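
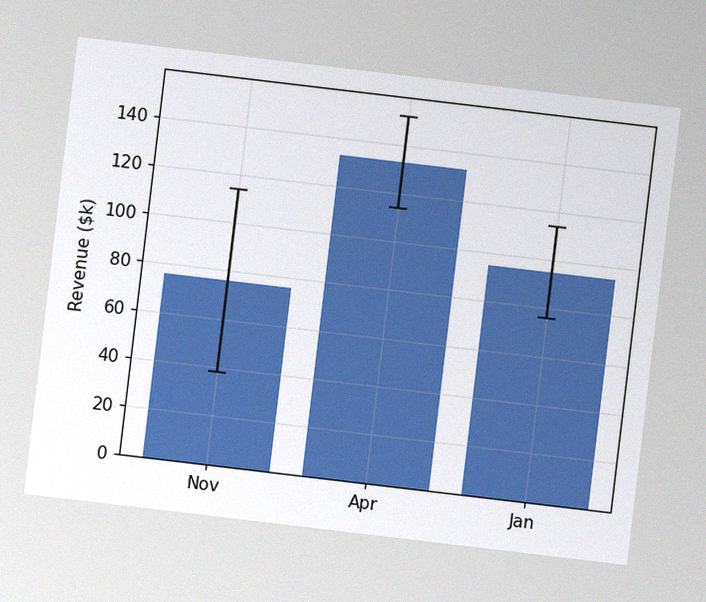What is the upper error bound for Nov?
The chart is tilted about 7° clockwise, with some photo noise. The Nov bar's upper whisker reaches $114k.

$114k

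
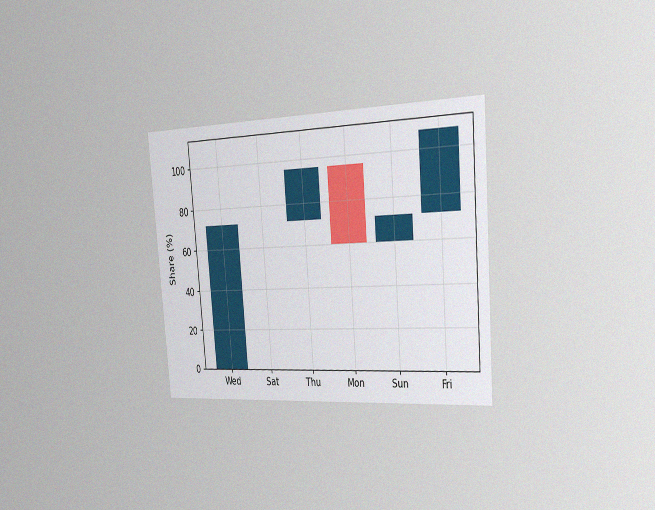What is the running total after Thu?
The chart is tilted about 5° counter-clockwise and viewed slightly from the right, with some photo noise. After Thu the running total reaches 96%.

96%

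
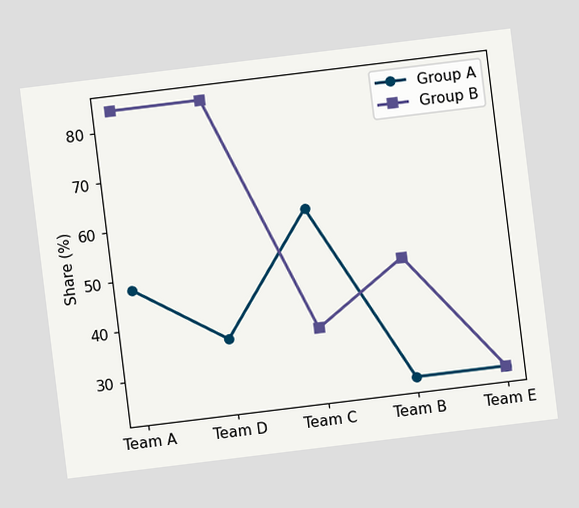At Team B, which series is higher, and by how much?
Group B, by 24%

The chart is tilted about 7° counter-clockwise. At Team B, Group B sits above the other line by 24%.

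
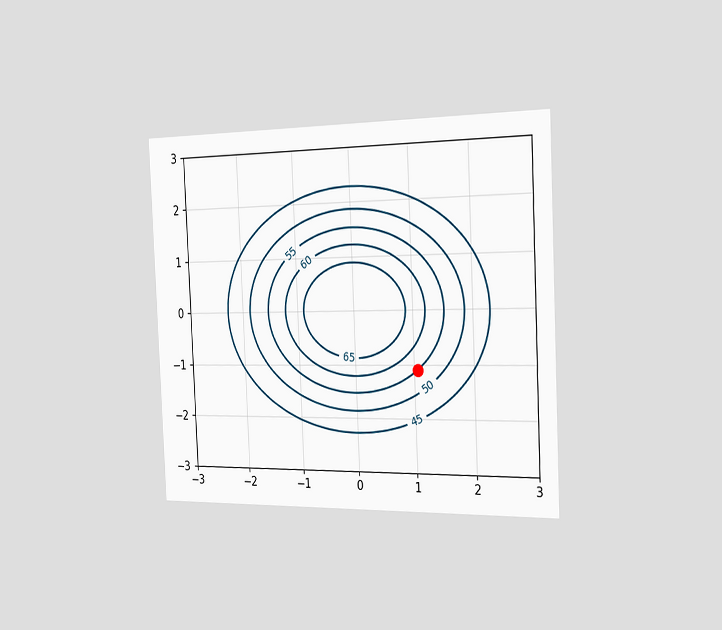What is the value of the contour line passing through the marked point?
55

The chart is tilted about 3° counter-clockwise and viewed slightly from the right. The marked point sits on the contour labelled 55.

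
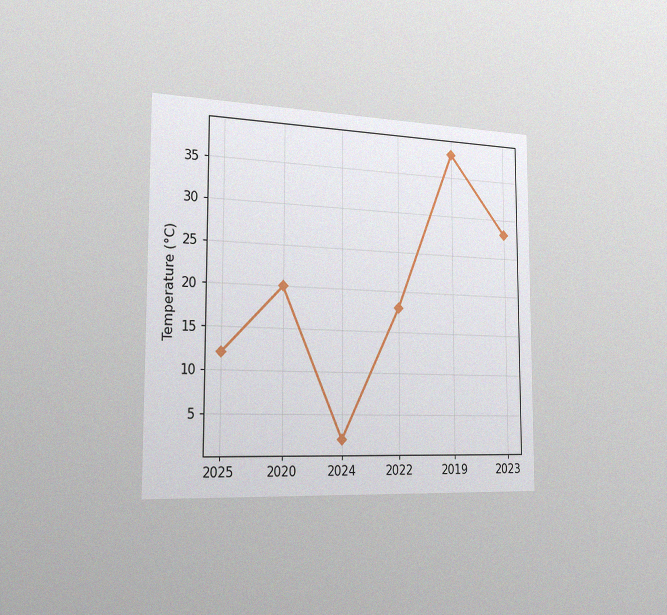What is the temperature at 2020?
20°C

The chart is viewed slightly from the left, with some photo noise. At 2020, the line is at 20°C.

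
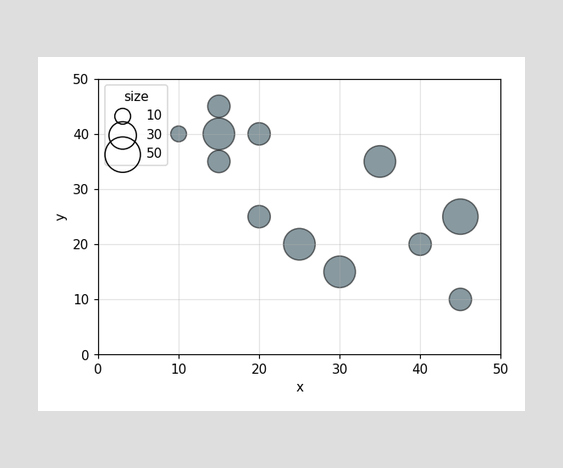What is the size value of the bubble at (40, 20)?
Matching the bubble at (40, 20) against the size legend gives 20.

20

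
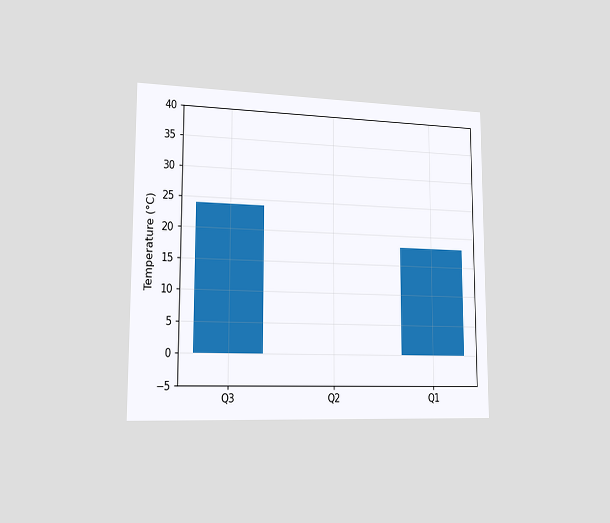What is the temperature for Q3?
The chart is viewed slightly from the left. Reading along the chart's y-axis, the Q3 bar reaches 24°C.

24°C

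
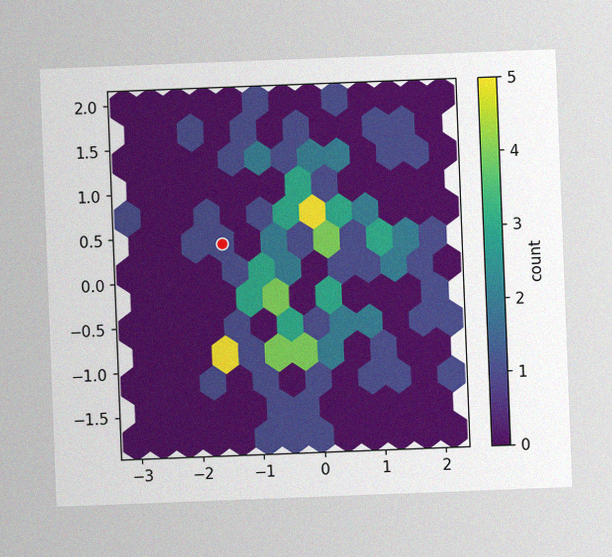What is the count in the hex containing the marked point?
1

The chart is tilted about 2° counter-clockwise, with some photo noise. The marked hex reads 1 on the colorbar.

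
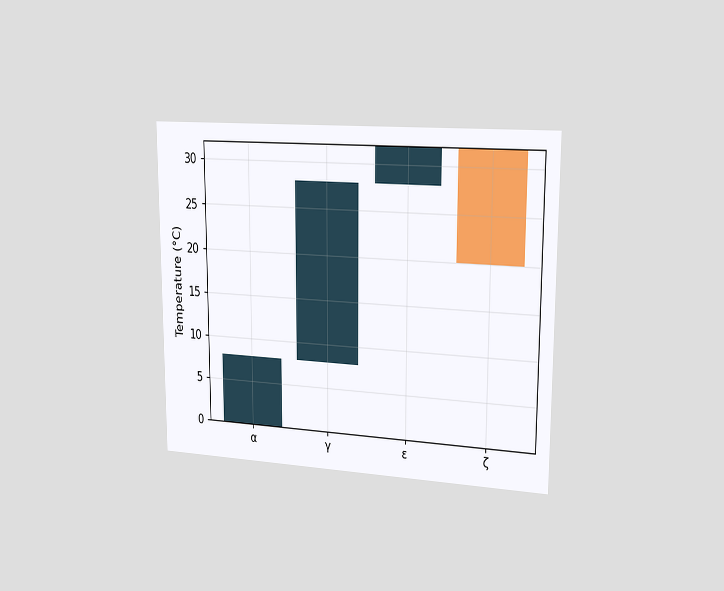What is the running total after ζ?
The chart is viewed slightly from the right. After ζ the running total reaches 20°C.

20°C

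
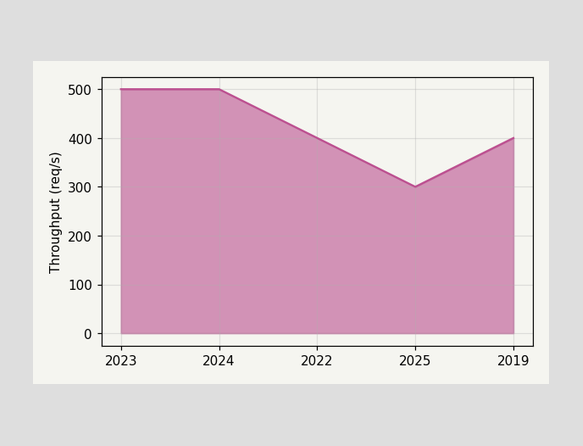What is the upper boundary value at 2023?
At 2023 the upper boundary is at 500req/s.

500req/s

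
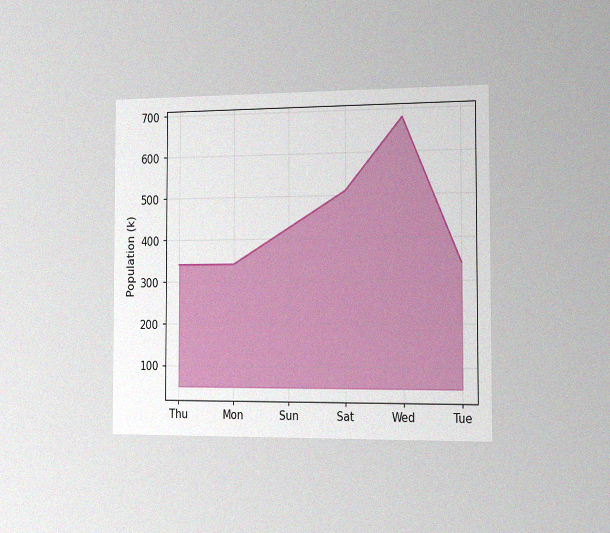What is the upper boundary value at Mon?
The chart is viewed slightly from the right, with some photo noise. At Mon the upper boundary is at 340k.

340k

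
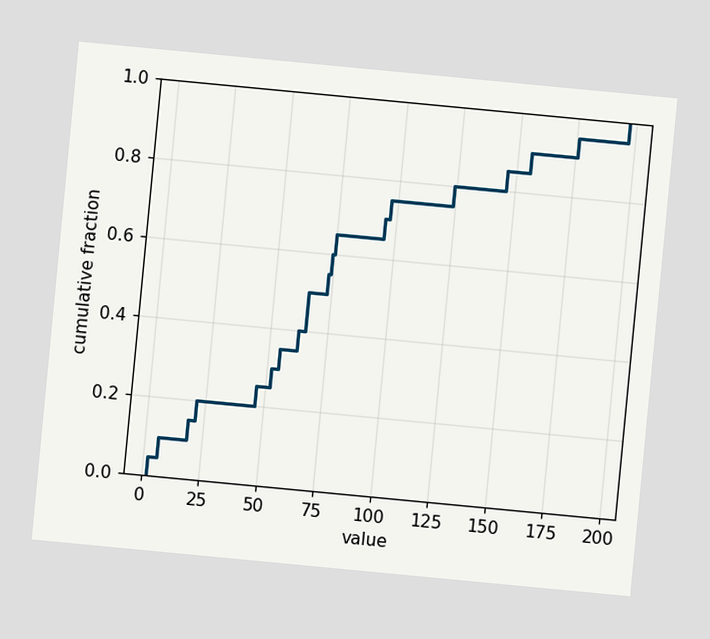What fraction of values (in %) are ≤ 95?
70%

The chart is tilted about 5° clockwise. At x=95 the ECDF step is at 70%.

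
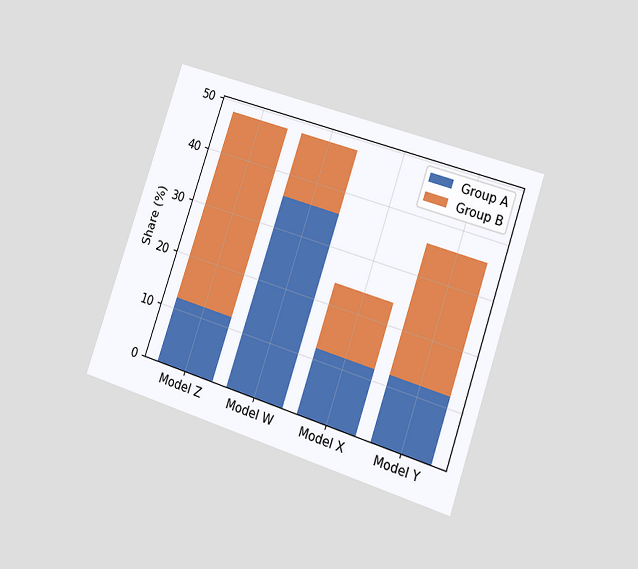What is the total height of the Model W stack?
48%

The chart is tilted about 19° clockwise and viewed slightly from the right. The Model W stack's top reaches 48% on the y-axis.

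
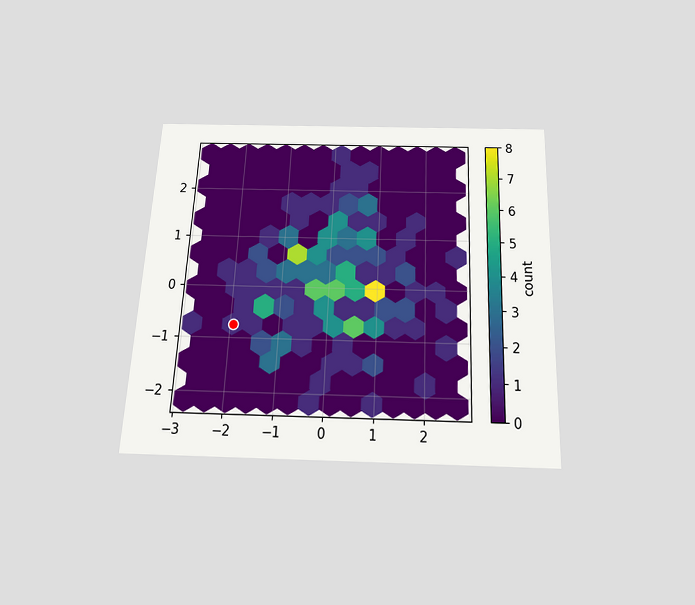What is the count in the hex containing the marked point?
1

The chart is tilted about 3° clockwise and viewed slightly from below. The marked hex reads 1 on the colorbar.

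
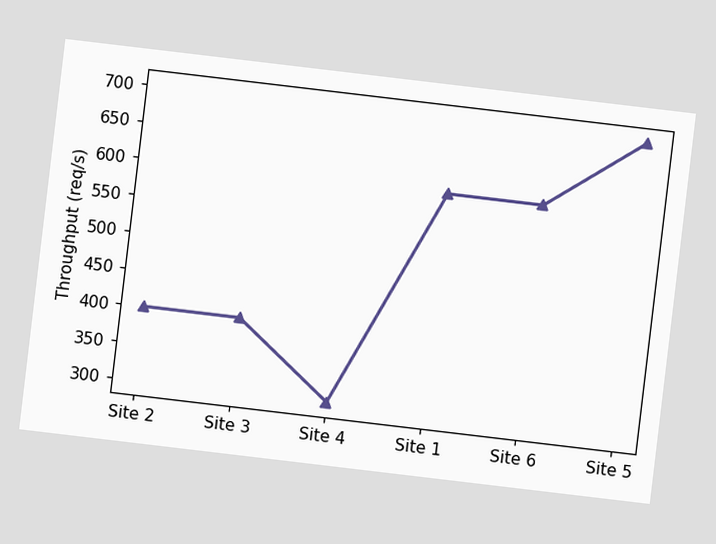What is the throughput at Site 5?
The chart is tilted about 7° clockwise. At Site 5, the line is at 700req/s.

700req/s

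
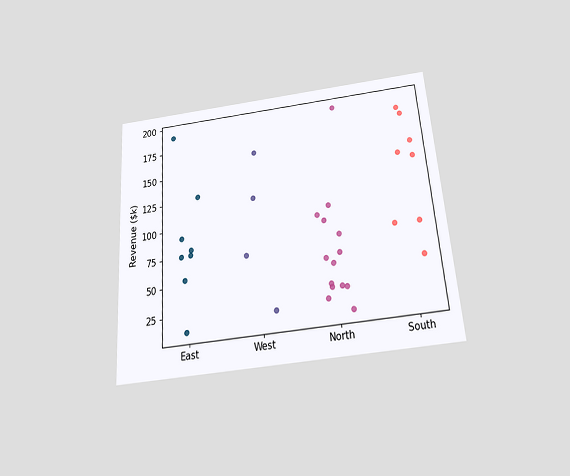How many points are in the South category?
The chart is tilted about 4° counter-clockwise and viewed slightly from below. Counting the markers in the South column gives 8.

8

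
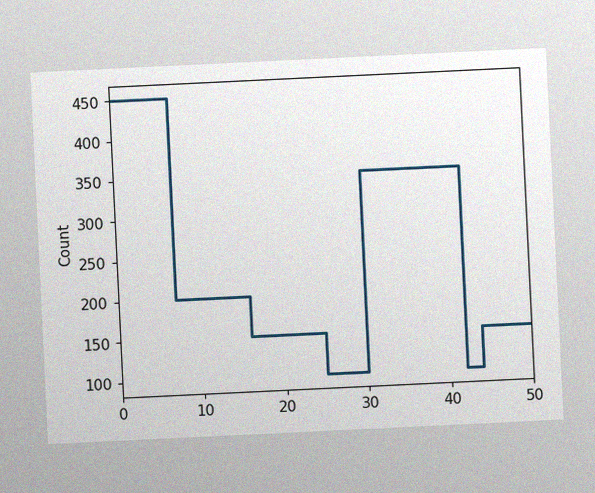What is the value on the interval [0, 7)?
450

The chart is tilted about 3° counter-clockwise, with some photo noise. On [0, 7) the step sits at 450.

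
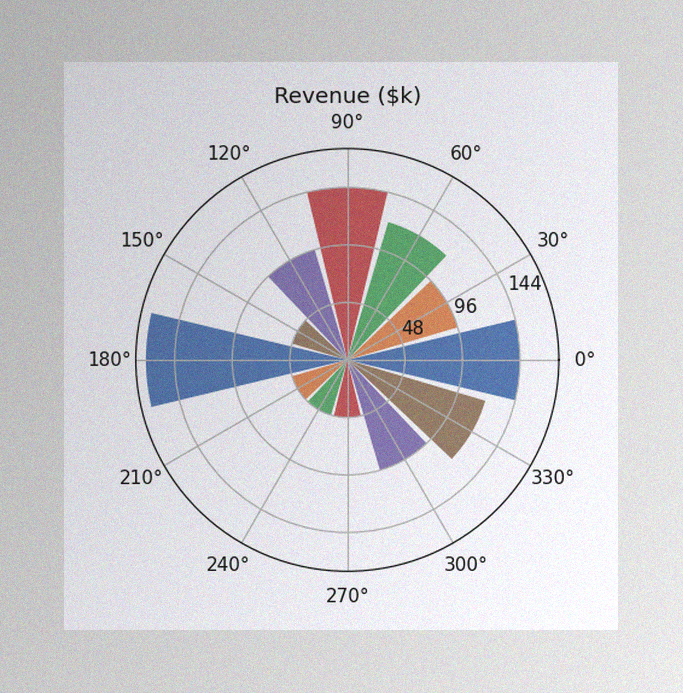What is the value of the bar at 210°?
$48k

The image has some photo noise and uneven lighting. The bar at 210° reaches $48k on the radial axis.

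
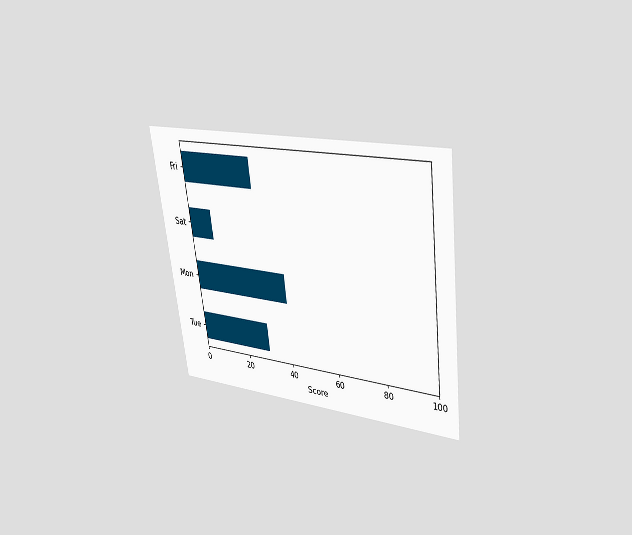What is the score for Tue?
30

The chart is tilted about 7° counter-clockwise and viewed at a slight angle. Reading along the chart's x-axis, the Tue bar reaches 30.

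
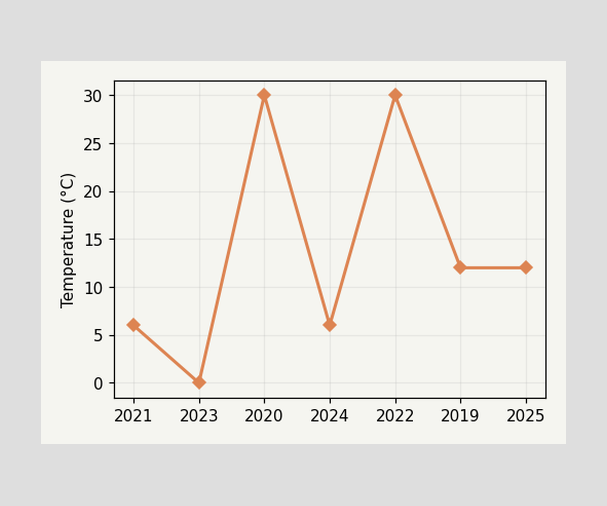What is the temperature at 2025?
At 2025, the line is at 12°C.

12°C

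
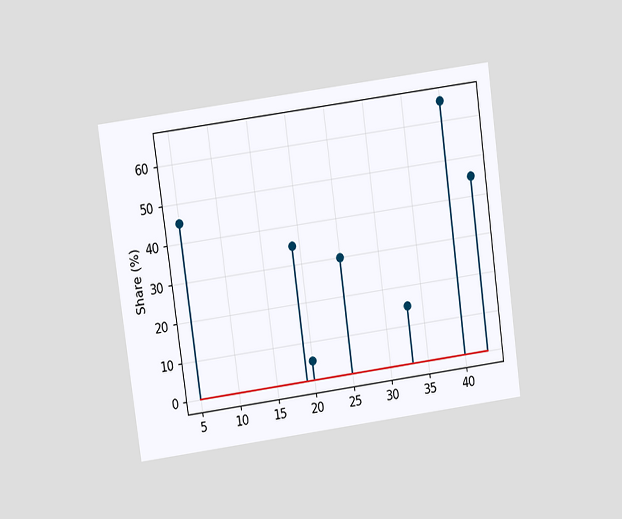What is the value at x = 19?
35%

The chart is tilted about 8° counter-clockwise and viewed at a slight angle. The stem at x=19 reaches 35%.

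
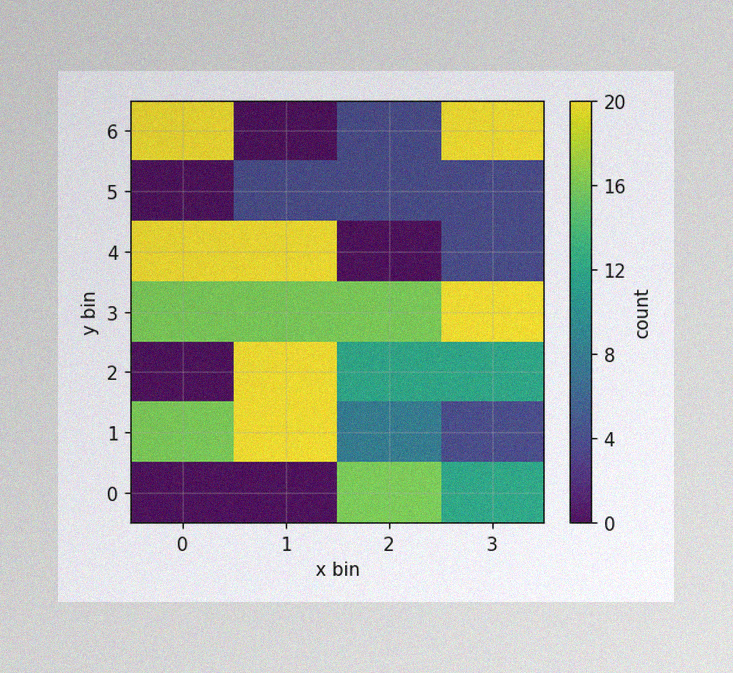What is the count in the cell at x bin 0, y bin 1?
The image has some photo noise and uneven lighting. Matching the cell (0, 1) against the colorbar gives 16.

16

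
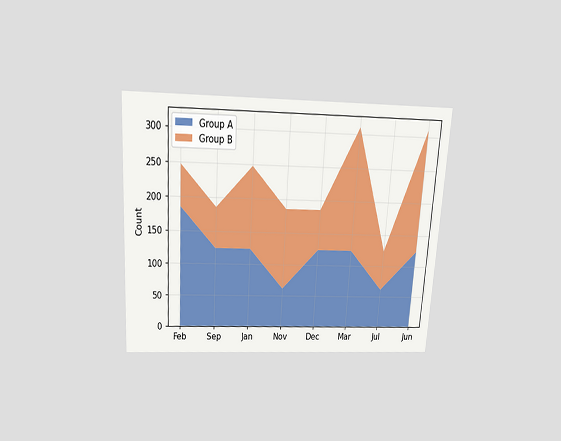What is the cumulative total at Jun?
310

The chart is tilted about 3° clockwise and viewed slightly from above. The stacked total at Jun reaches 310.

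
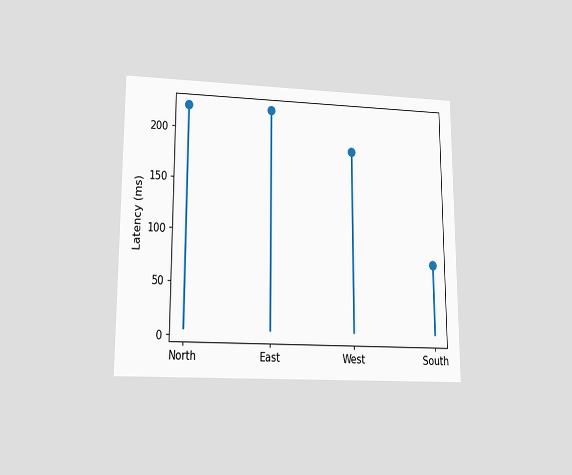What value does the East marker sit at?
The chart is viewed at a slight angle. The East marker sits at 222ms.

222ms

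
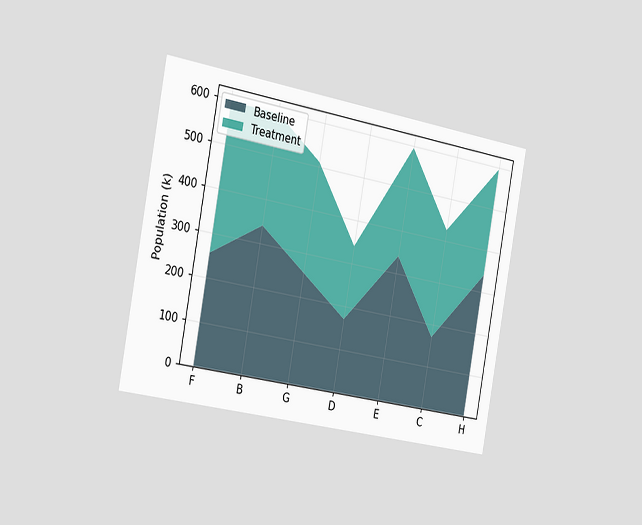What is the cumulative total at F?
595k

The chart is tilted about 10° clockwise and viewed slightly from the left. The stacked total at F reaches 595k.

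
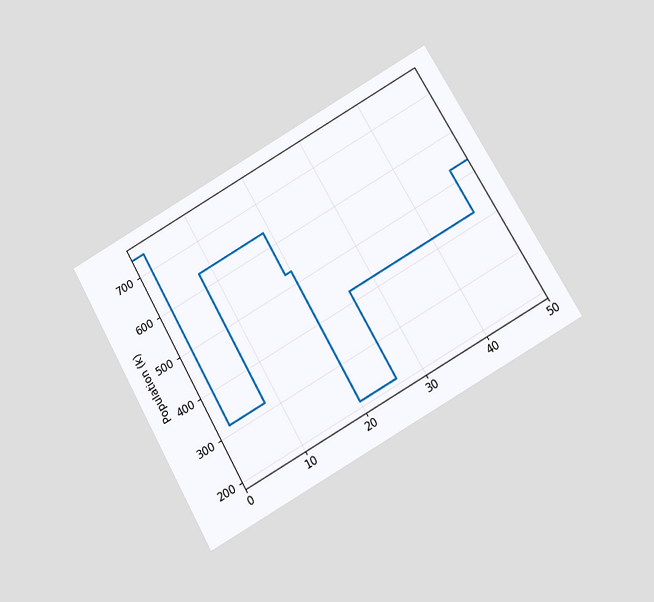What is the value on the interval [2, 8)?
318k

The chart is tilted about 29° counter-clockwise and viewed slightly from below. On [2, 8) the step sits at 318k.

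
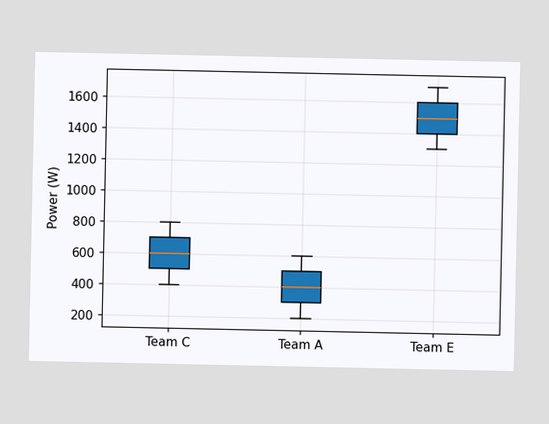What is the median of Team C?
The median line in the Team C box sits at 600W.

600W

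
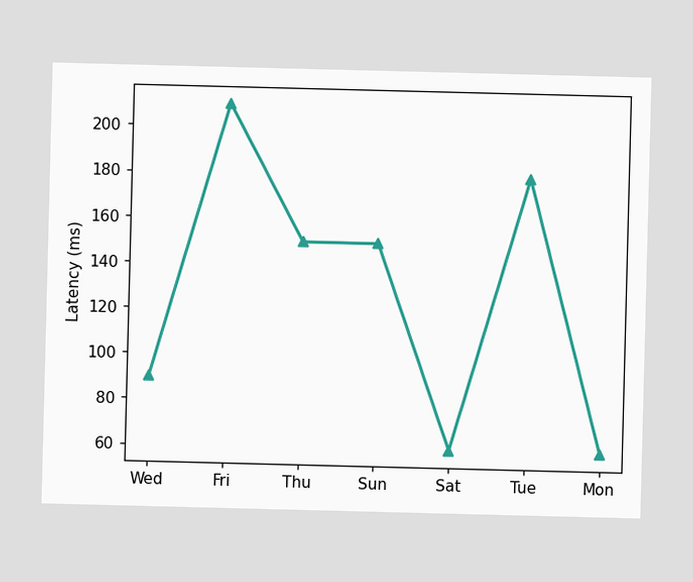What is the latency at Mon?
60ms

At Mon, the line is at 60ms.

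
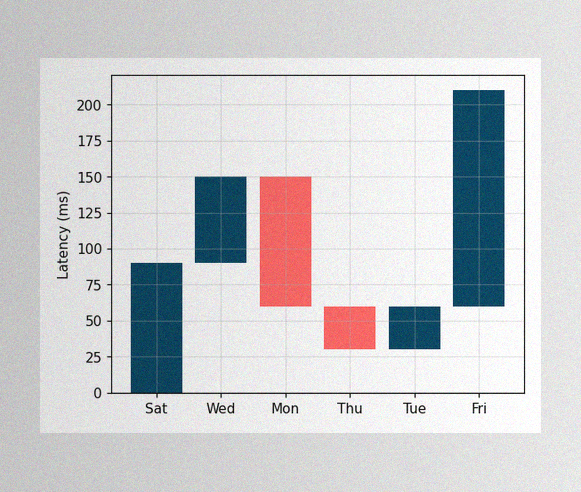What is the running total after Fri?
The image has some photo noise and uneven lighting. After Fri the running total reaches 210ms.

210ms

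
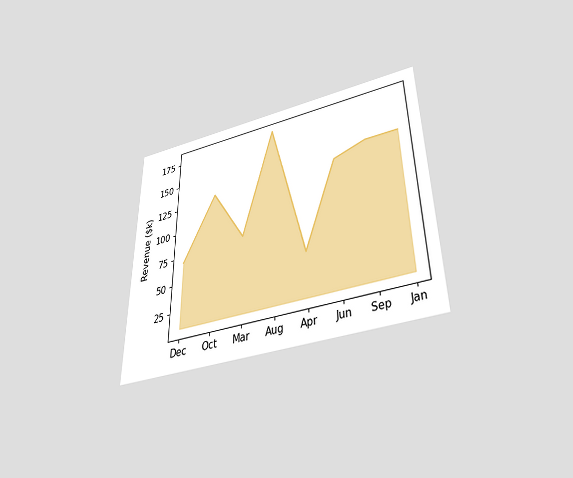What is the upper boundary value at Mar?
$80k

The chart is viewed slightly from below. At Mar the upper boundary is at $80k.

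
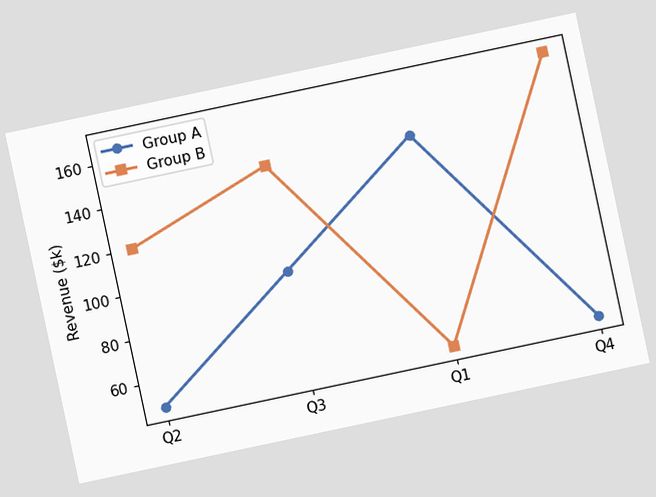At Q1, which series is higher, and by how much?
The chart is tilted about 12° counter-clockwise. At Q1, Group A sits above the other line by $96k.

Group A, by $96k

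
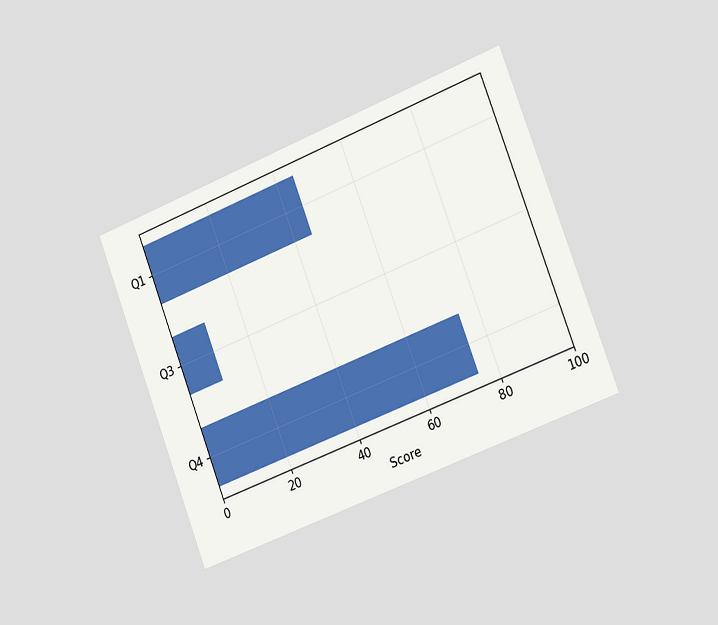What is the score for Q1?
The chart is tilted about 21° counter-clockwise and viewed slightly from the right. Reading along the chart's x-axis, the Q1 bar reaches 45.

45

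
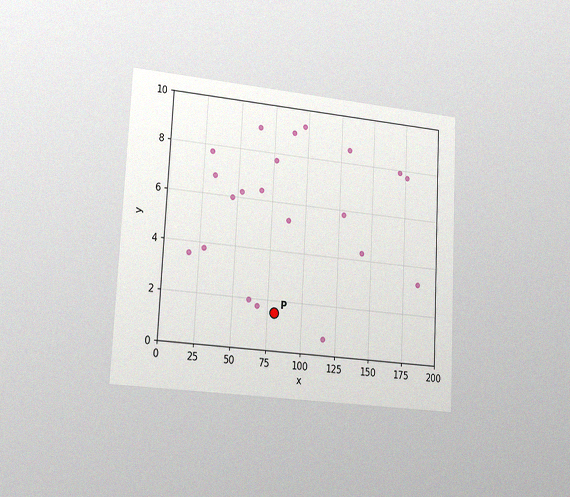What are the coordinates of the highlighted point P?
The chart is tilted about 3° clockwise and viewed slightly from the left, with some photo noise. Following the gridlines from P to each axis, P sits at (80, 1.5).

(80, 1.5)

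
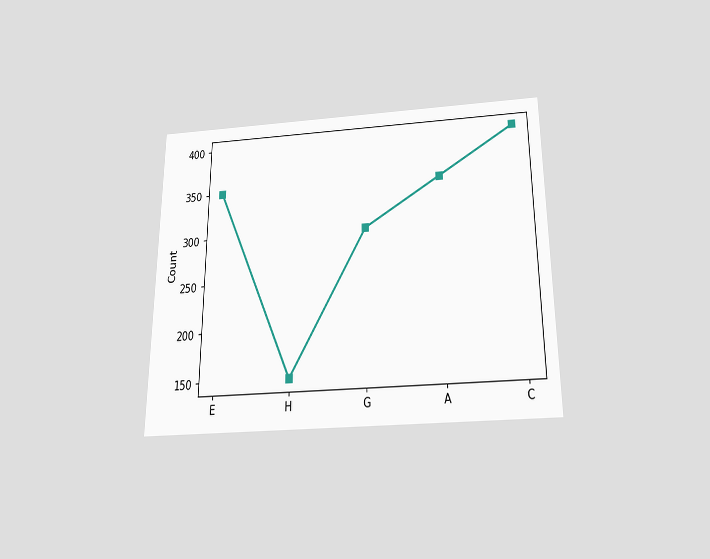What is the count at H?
The chart is viewed slightly from below. At H, the line is at 150.

150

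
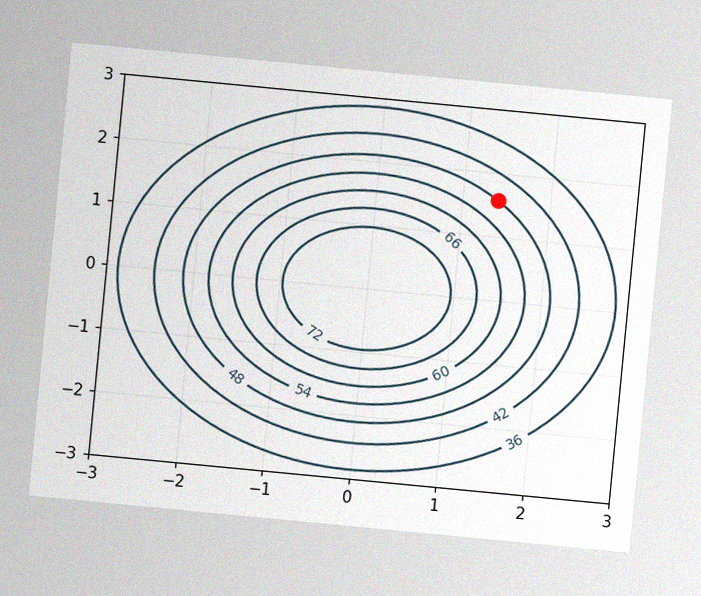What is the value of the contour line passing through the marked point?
48

The chart is tilted about 5° clockwise, with some photo noise. The marked point sits on the contour labelled 48.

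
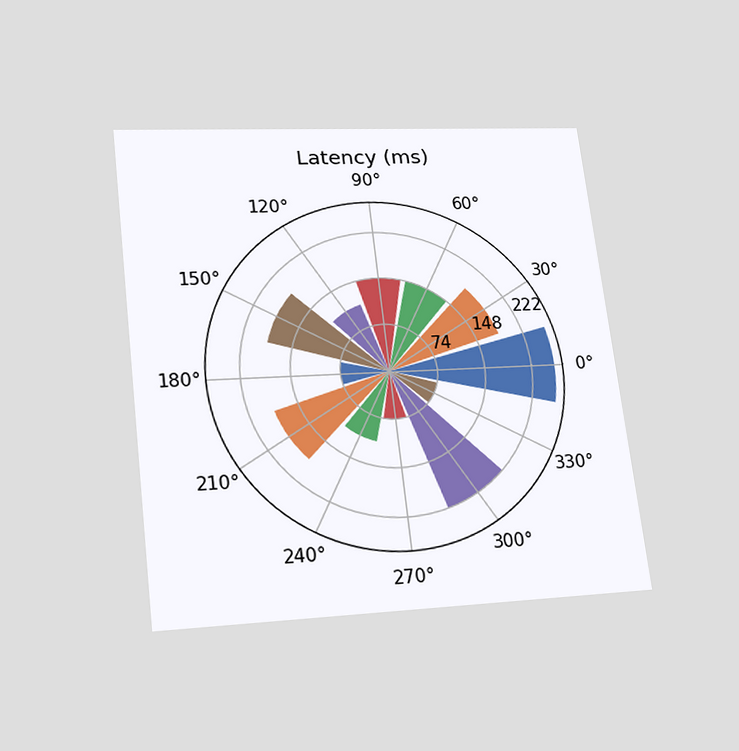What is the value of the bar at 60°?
The chart is tilted about 7° counter-clockwise and viewed slightly from below. The bar at 60° reaches 148ms on the radial axis.

148ms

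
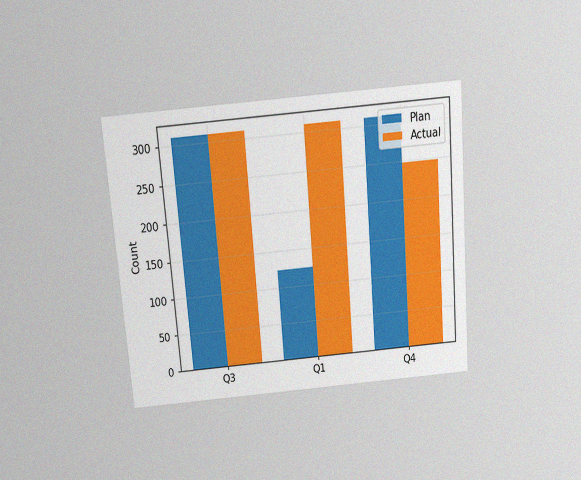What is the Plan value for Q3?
310

The chart is tilted about 5° counter-clockwise and viewed slightly from above, with some photo noise. The Plan bar at Q3 reaches 310 on the y-axis.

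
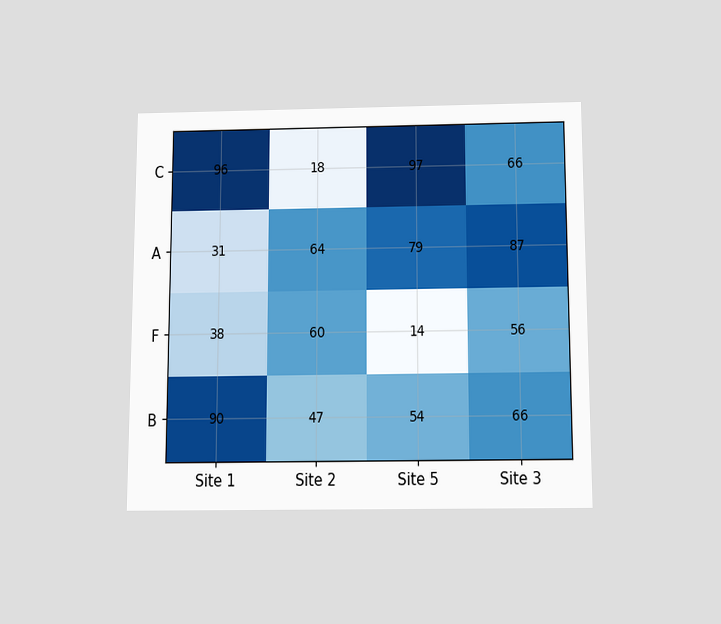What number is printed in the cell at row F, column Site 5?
The chart is viewed slightly from below. The (F, Site 5) cell reads 14.

14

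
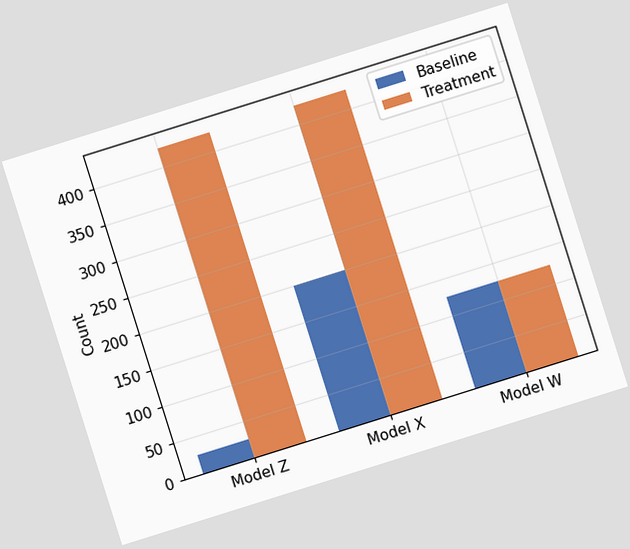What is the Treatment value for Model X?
425

The chart is tilted about 17° counter-clockwise. The Treatment bar at Model X reaches 425 on the y-axis.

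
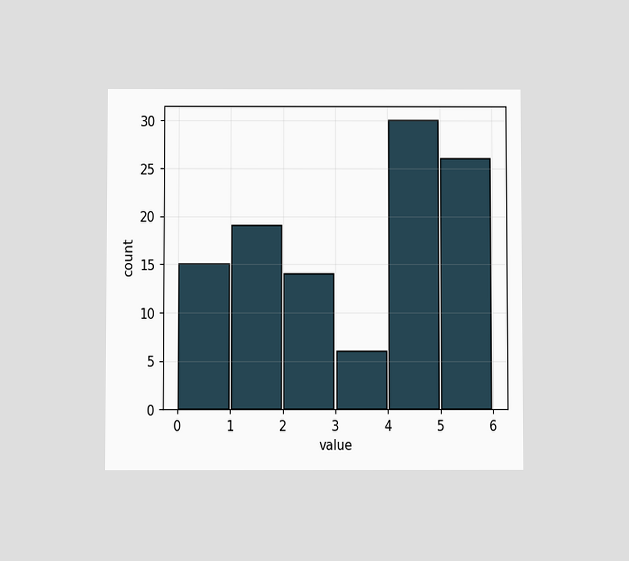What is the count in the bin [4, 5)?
30

The chart is viewed slightly from below. The [4, 5) bin has height 30.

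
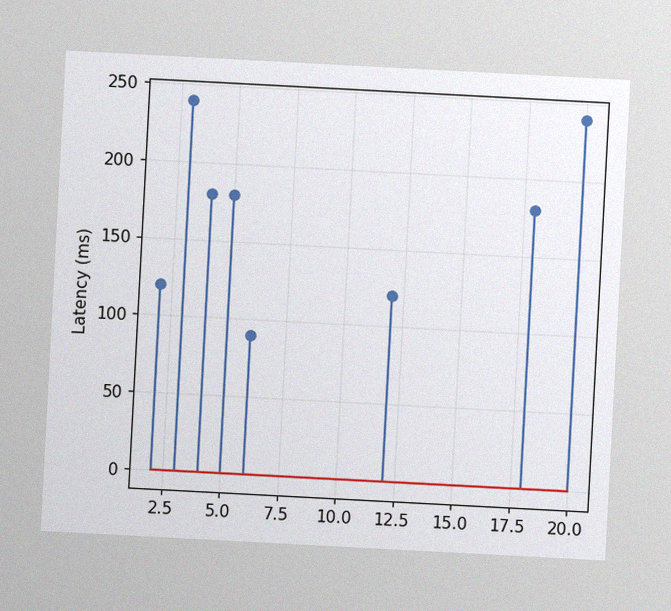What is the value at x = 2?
120ms

The chart is tilted about 3° clockwise, with some photo noise. The stem at x=2 reaches 120ms.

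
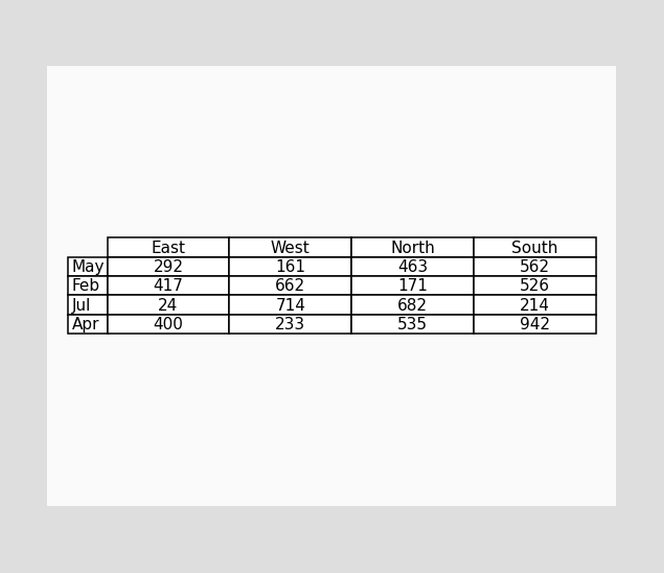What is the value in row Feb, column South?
526

The (Feb, South) cell reads 526.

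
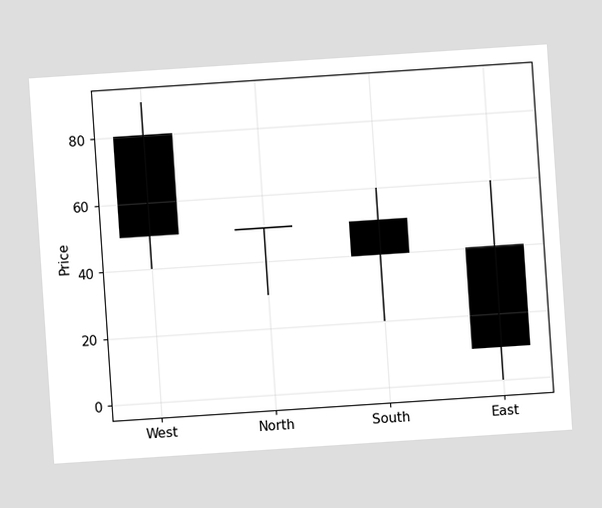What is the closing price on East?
The chart is tilted about 4° counter-clockwise. The East candle closes at 10.

10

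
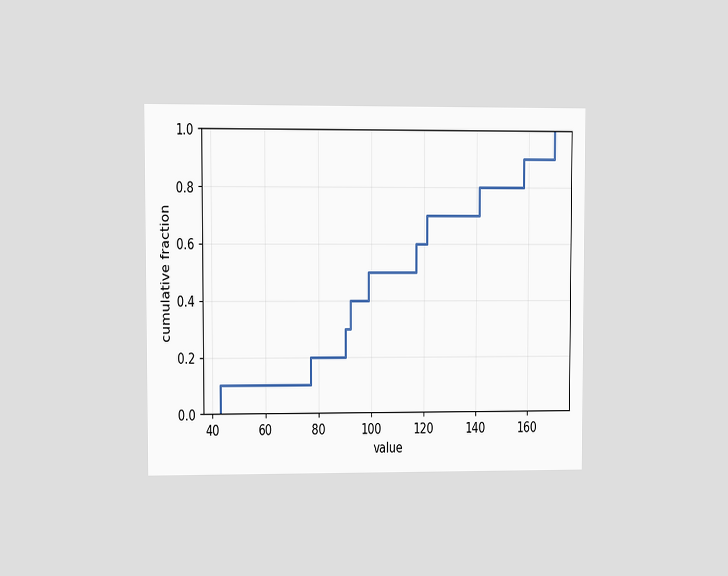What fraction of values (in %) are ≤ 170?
100%

The chart is viewed at a slight angle. At x=170 the ECDF step is at 100%.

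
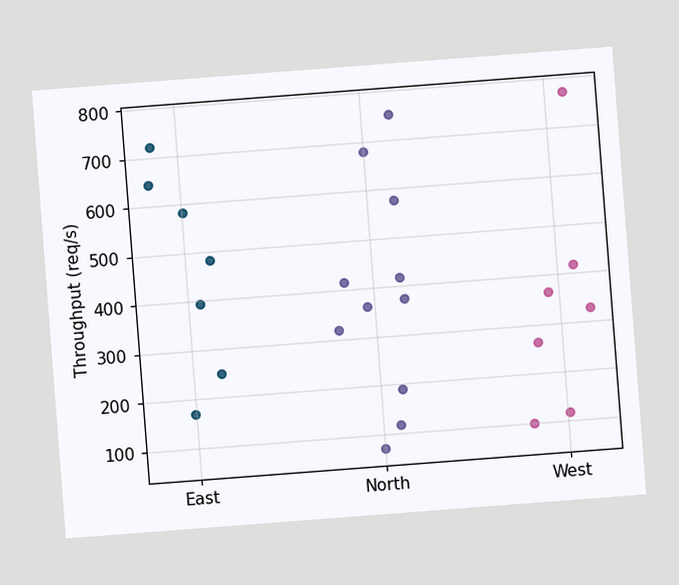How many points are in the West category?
The chart is tilted about 4° counter-clockwise. Counting the markers in the West column gives 7.

7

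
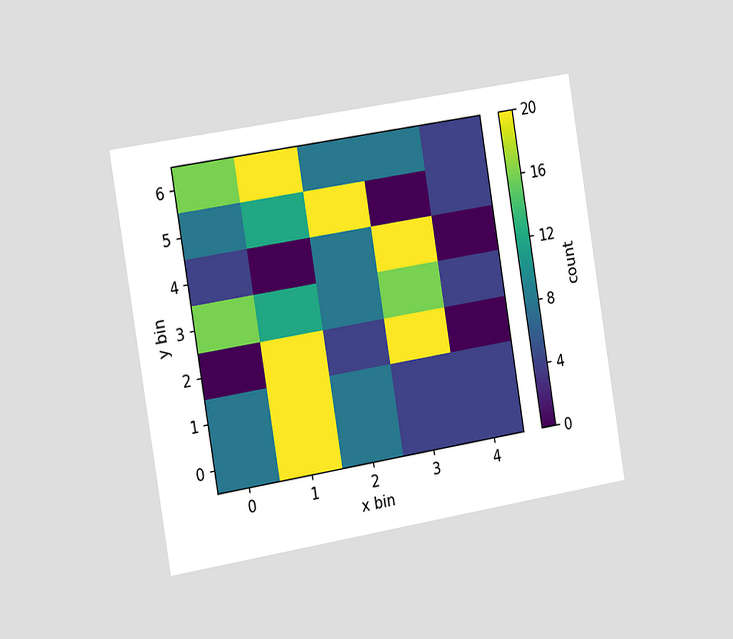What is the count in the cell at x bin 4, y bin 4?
The chart is tilted about 9° counter-clockwise and viewed slightly from the left. Matching the cell (4, 4) against the colorbar gives 0.

0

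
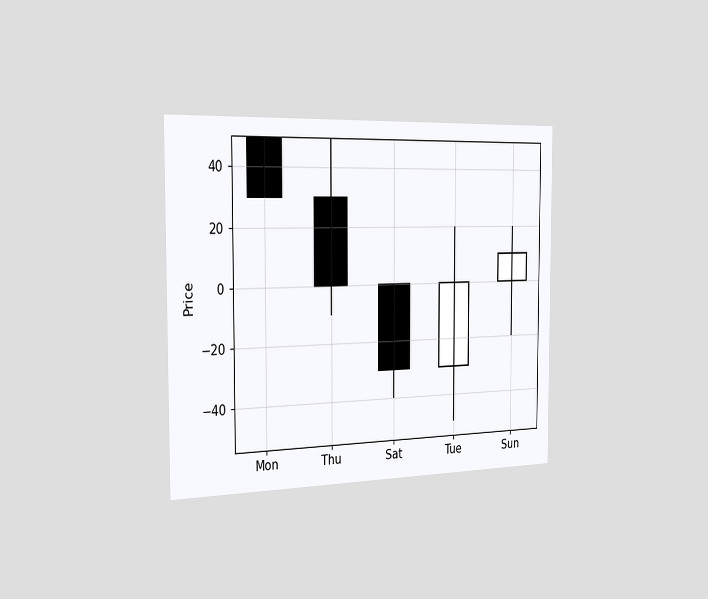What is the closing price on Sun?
The chart is viewed slightly from the left. The Sun candle closes at 10.

10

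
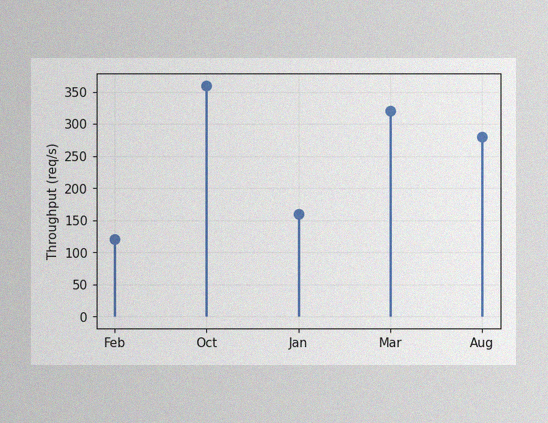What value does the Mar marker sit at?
The image has some photo noise and uneven lighting. The Mar marker sits at 320req/s.

320req/s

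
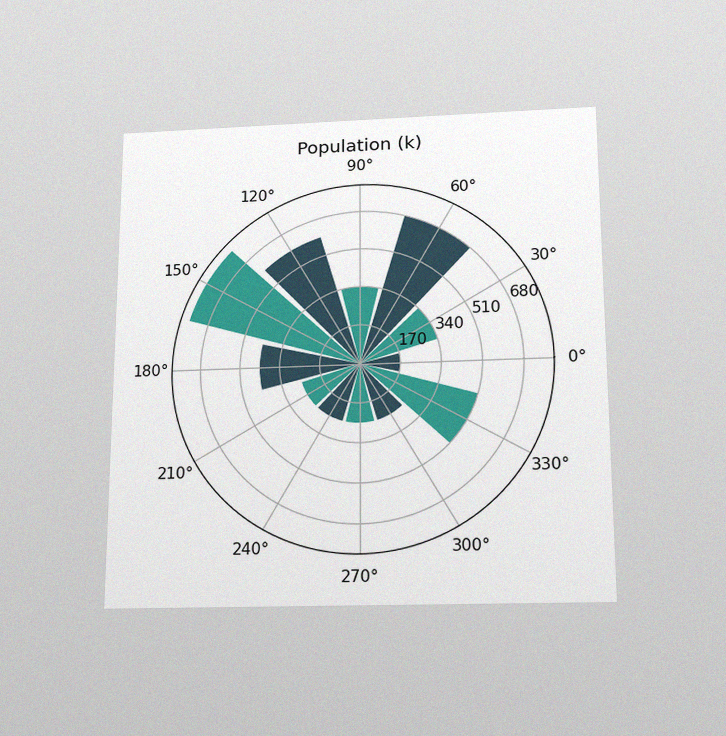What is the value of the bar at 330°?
510k

The chart is viewed slightly from below, with some photo noise. The bar at 330° reaches 510k on the radial axis.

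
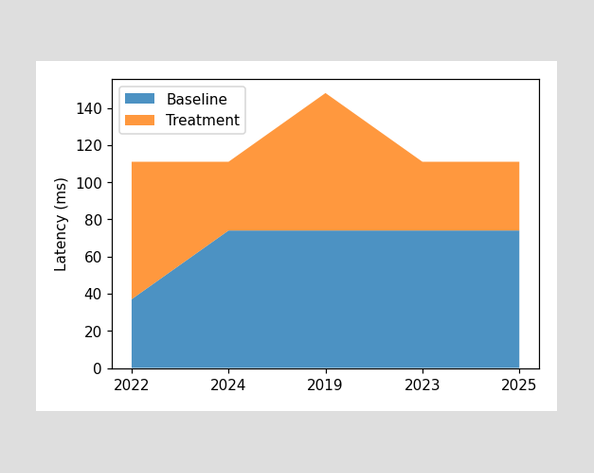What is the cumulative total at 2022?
111ms

The stacked total at 2022 reaches 111ms.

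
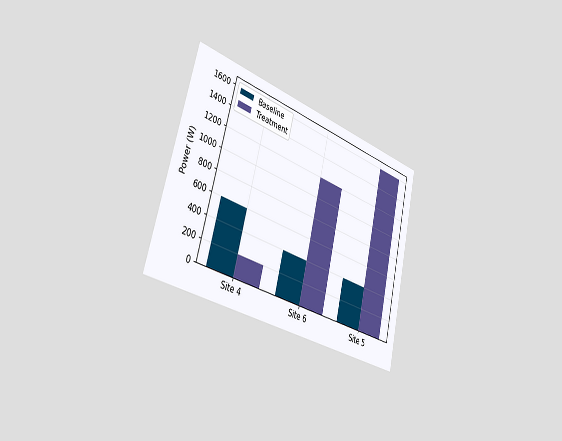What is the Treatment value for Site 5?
1600W

The chart is tilted about 14° clockwise and viewed slightly from the left. The Treatment bar at Site 5 reaches 1600W on the y-axis.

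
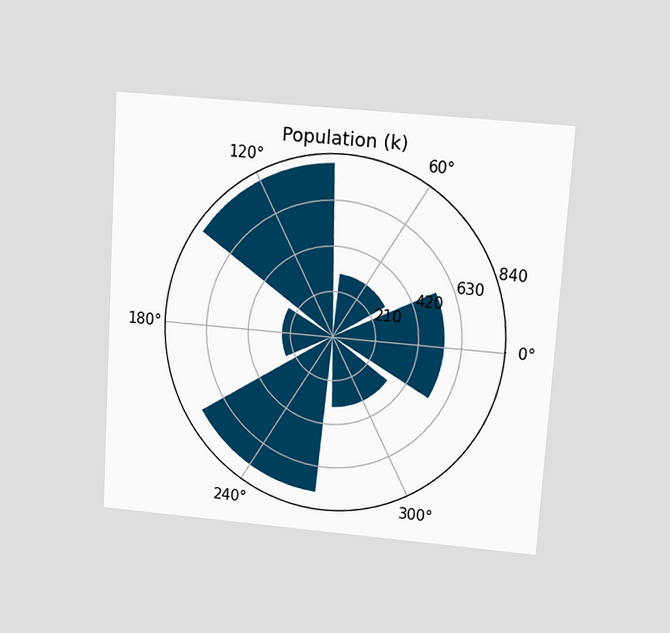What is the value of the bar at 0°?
546k

The chart is tilted about 4° clockwise and viewed slightly from above. The bar at 0° reaches 546k on the radial axis.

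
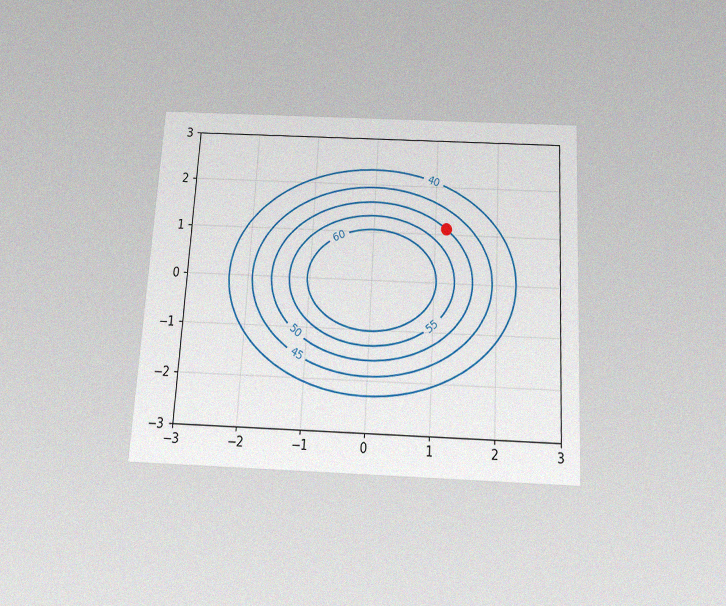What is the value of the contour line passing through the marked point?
The chart is tilted about 3° clockwise and viewed slightly from below, with some photo noise. The marked point sits on the contour labelled 50.

50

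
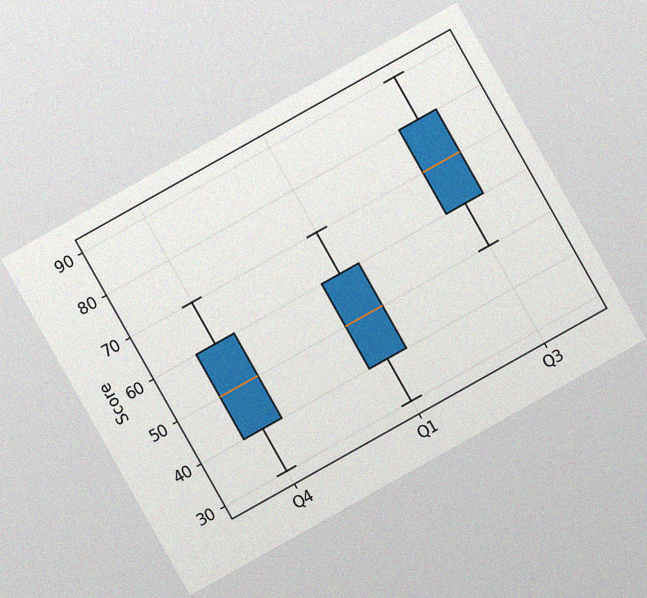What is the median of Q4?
The chart is tilted about 29° counter-clockwise, with some photo noise. The median line in the Q4 box sits at 50.

50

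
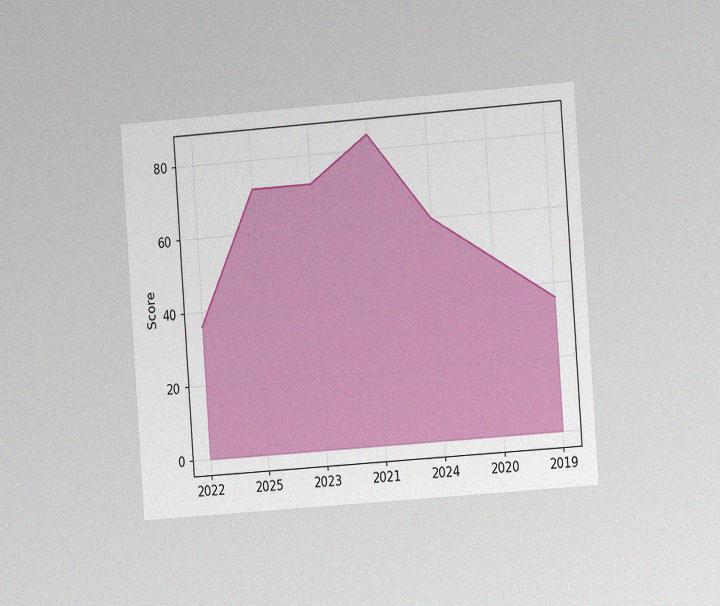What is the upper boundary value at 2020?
The chart is tilted about 4° counter-clockwise and viewed slightly from the right, with some photo noise. At 2020 the upper boundary is at 48.

48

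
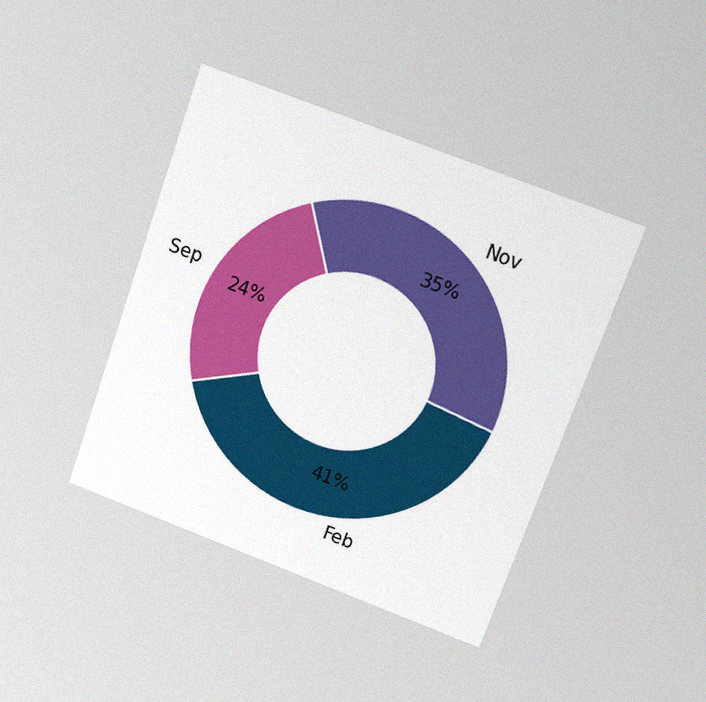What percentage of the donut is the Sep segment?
24%

The chart is tilted about 19° clockwise and viewed at a slight angle, with some photo noise. The Sep segment takes up 24% of the ring.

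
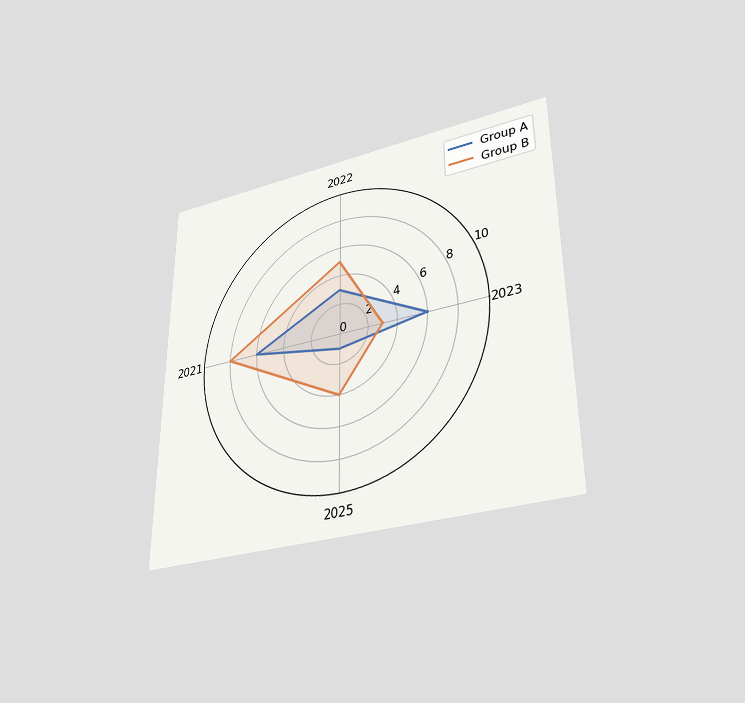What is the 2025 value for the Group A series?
1

The chart is viewed slightly from below. On the 2025 axis, Group A reaches 1.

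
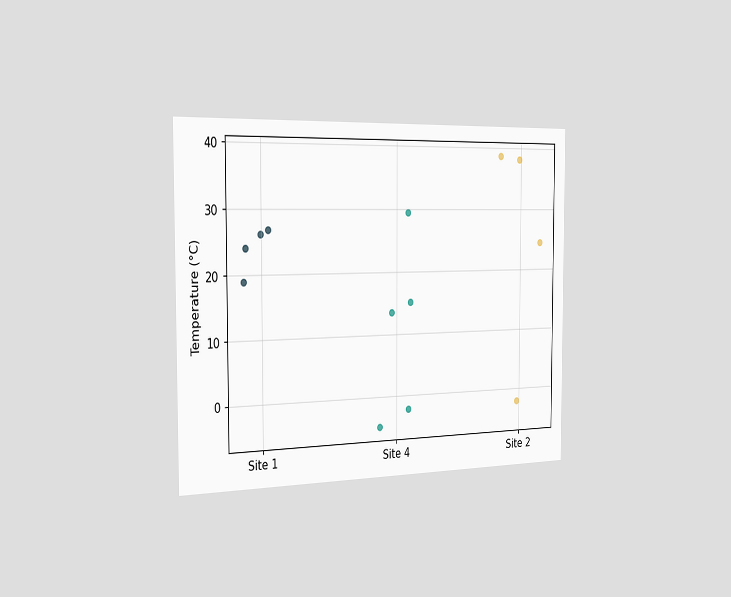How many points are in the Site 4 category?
5

The chart is viewed slightly from the left. Counting the markers in the Site 4 column gives 5.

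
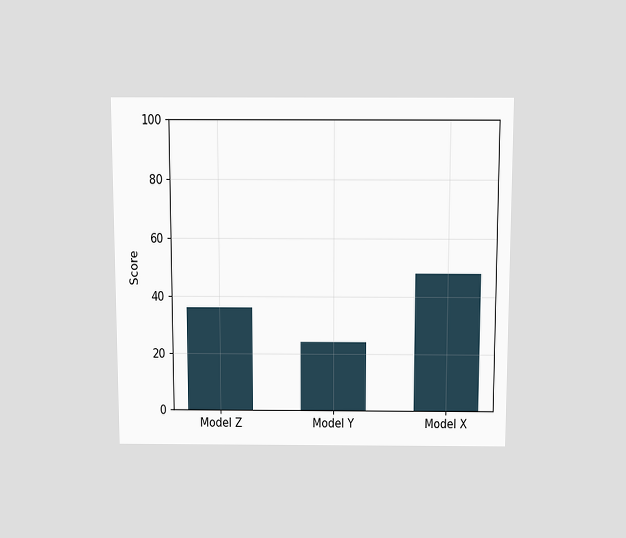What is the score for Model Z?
The chart is viewed slightly from above. Reading along the chart's y-axis, the Model Z bar reaches 36.

36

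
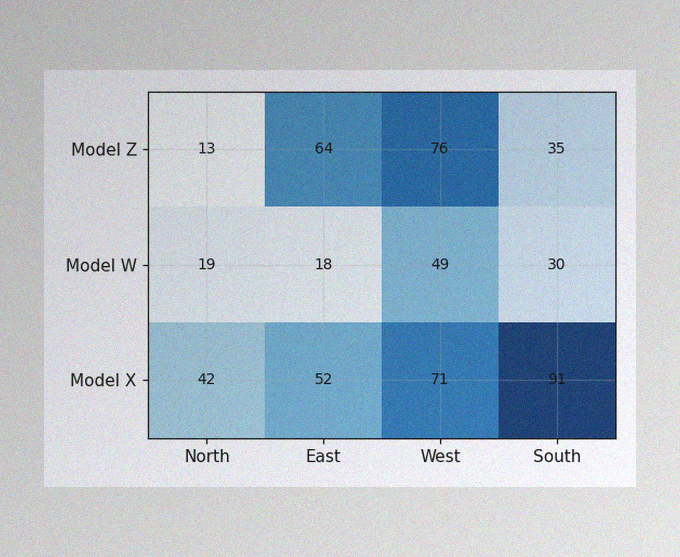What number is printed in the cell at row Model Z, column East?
The image has some photo noise and uneven lighting. The (Model Z, East) cell reads 64.

64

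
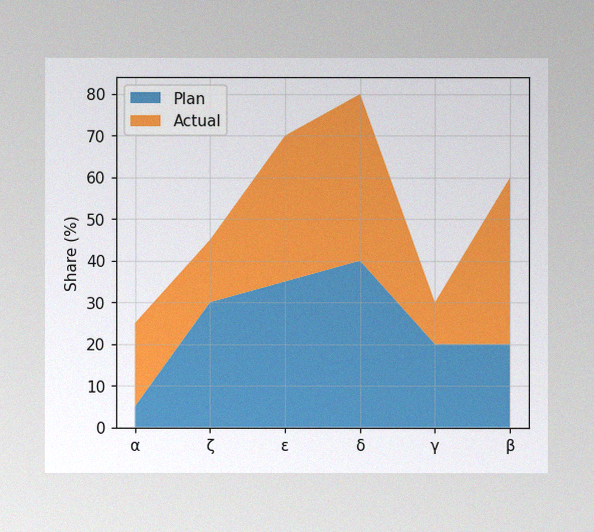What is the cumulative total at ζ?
45%

The image has some photo noise and uneven lighting. The stacked total at ζ reaches 45%.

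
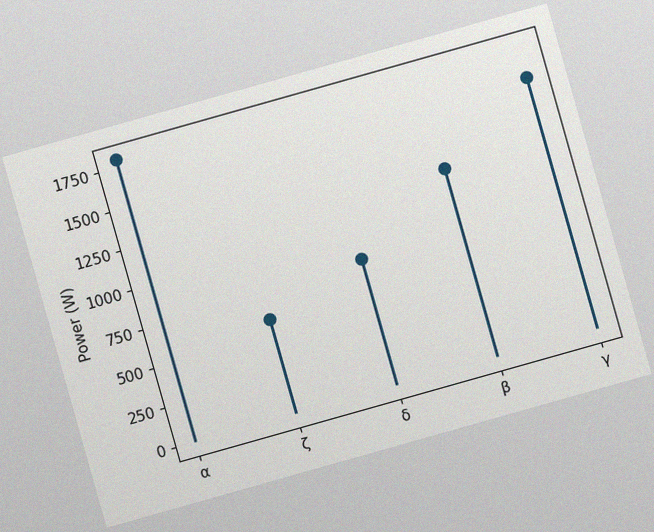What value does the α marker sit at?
The chart is tilted about 16° counter-clockwise, with some photo noise. The α marker sits at 1800W.

1800W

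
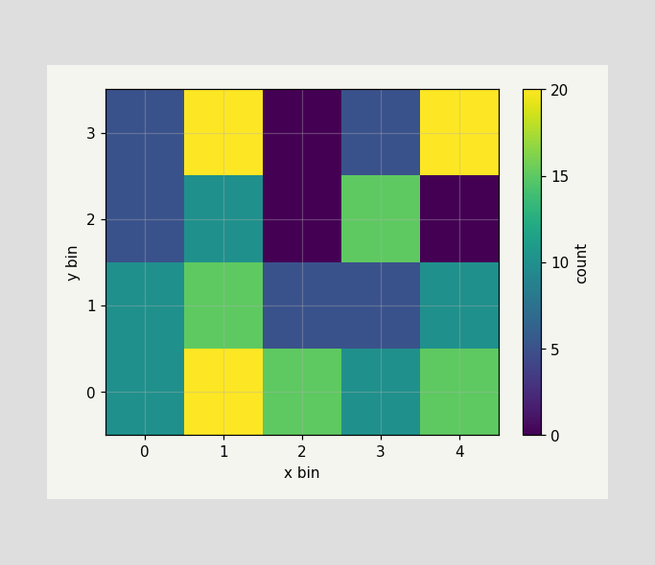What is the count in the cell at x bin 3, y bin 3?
Matching the cell (3, 3) against the colorbar gives 5.

5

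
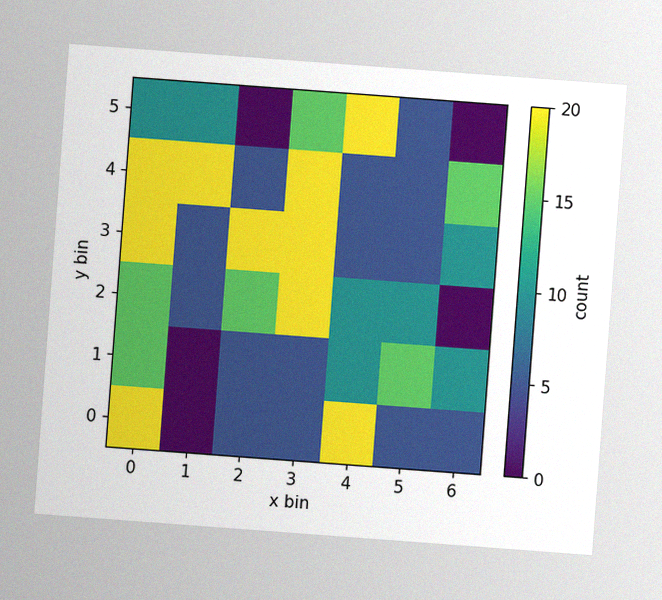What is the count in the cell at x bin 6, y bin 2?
0

The chart is tilted about 4° clockwise, with some photo noise. Matching the cell (6, 2) against the colorbar gives 0.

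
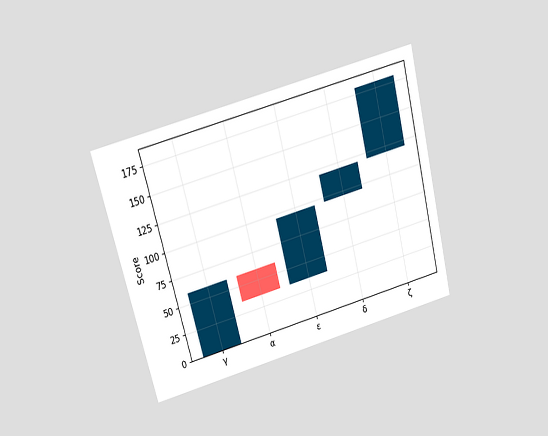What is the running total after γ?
The chart is tilted about 15° counter-clockwise and viewed at a slight angle. After γ the running total reaches 60.

60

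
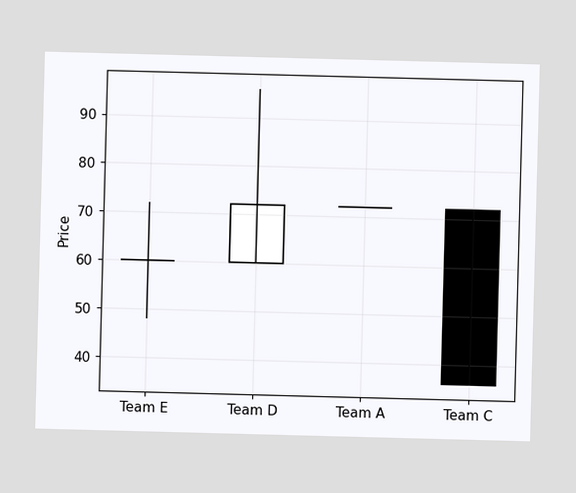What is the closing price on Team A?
The Team A candle closes at 72.

72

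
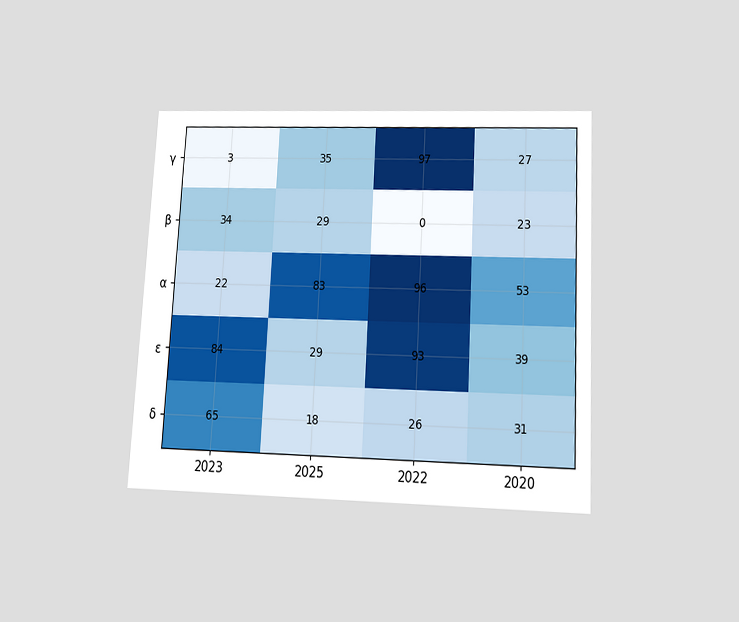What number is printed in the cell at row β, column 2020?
23

The chart is tilted about 3° clockwise and viewed slightly from below. The (β, 2020) cell reads 23.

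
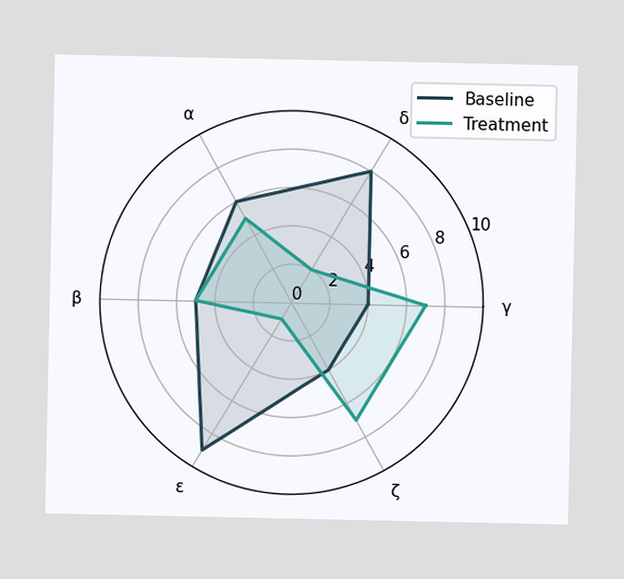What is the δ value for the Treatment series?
On the δ axis, Treatment reaches 2.

2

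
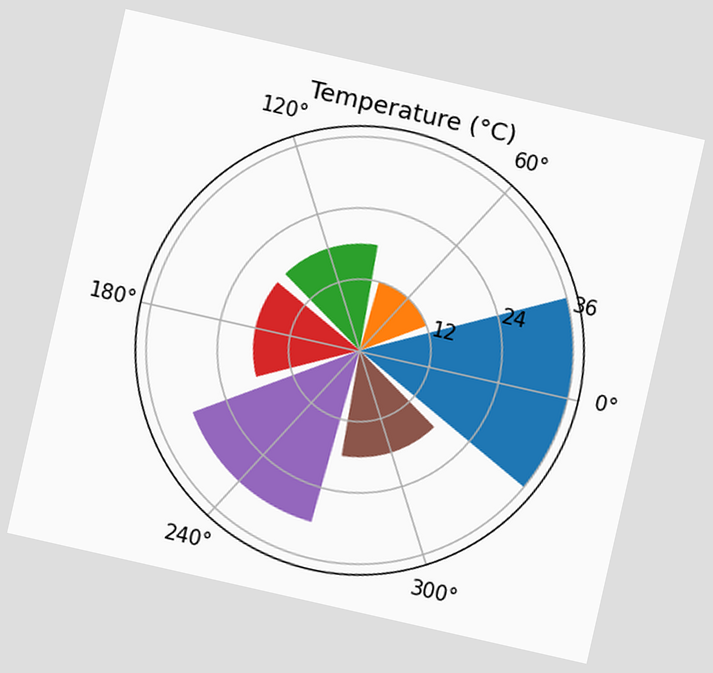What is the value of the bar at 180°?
18°C

The chart is tilted about 13° clockwise. The bar at 180° reaches 18°C on the radial axis.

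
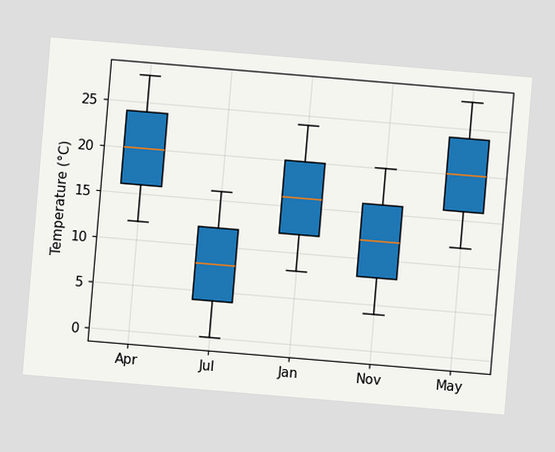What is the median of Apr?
20°C

The chart is tilted about 5° clockwise. The median line in the Apr box sits at 20°C.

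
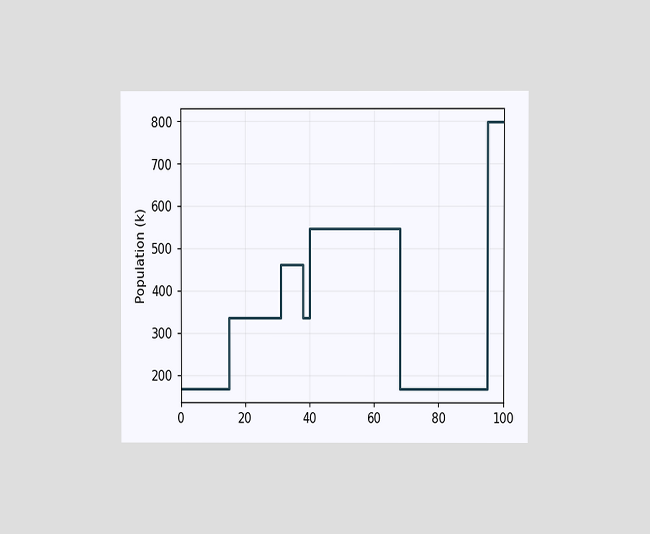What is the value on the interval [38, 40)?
336k

The chart is viewed at a slight angle. On [38, 40) the step sits at 336k.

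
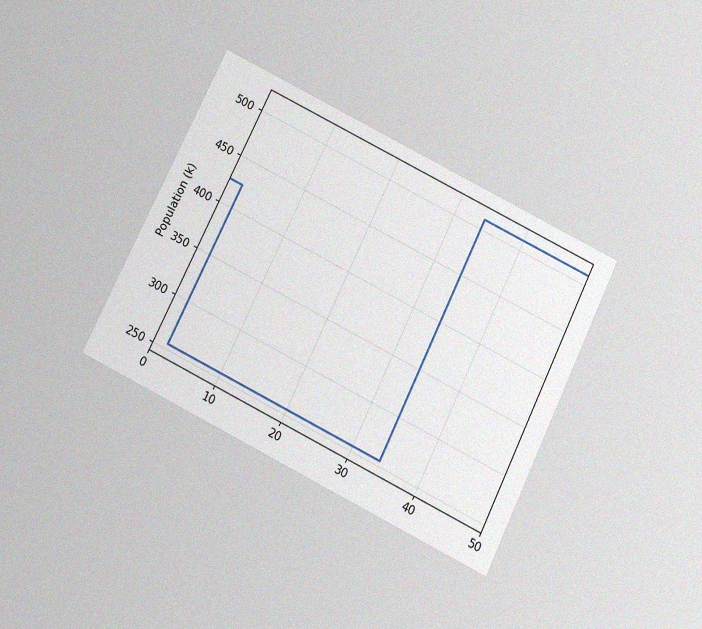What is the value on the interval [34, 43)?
510k

The chart is tilted about 26° clockwise and viewed slightly from below, with some photo noise. On [34, 43) the step sits at 510k.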